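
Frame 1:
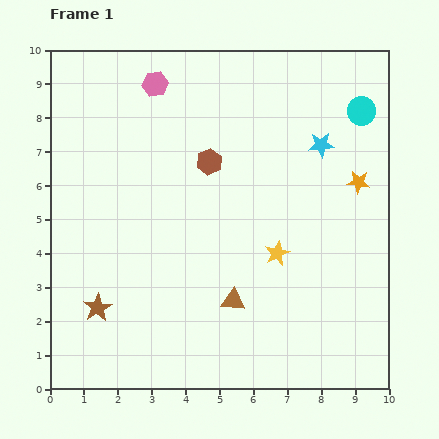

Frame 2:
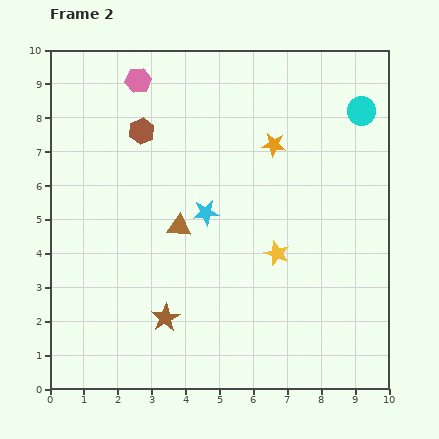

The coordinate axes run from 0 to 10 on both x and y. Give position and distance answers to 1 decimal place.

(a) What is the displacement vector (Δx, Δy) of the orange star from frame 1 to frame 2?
(-2.5, 1.1)

The orange star was at (9.1, 6.1) in frame 1 and (6.6, 7.2) in frame 2.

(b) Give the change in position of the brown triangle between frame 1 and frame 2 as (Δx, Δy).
(-1.6, 2.2)

The brown triangle was at (5.4, 2.6) in frame 1 and (3.8, 4.8) in frame 2.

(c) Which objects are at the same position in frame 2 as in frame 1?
the yellow star, the cyan circle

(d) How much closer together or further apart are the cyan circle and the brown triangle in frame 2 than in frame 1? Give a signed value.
-0.4

Distance in frame 1: 6.8. Distance in frame 2: 6.4.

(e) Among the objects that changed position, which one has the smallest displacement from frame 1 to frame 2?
the pink hexagon

(moved 0.5)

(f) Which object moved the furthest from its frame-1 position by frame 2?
the cyan star

(moved 3.9; next 2.7)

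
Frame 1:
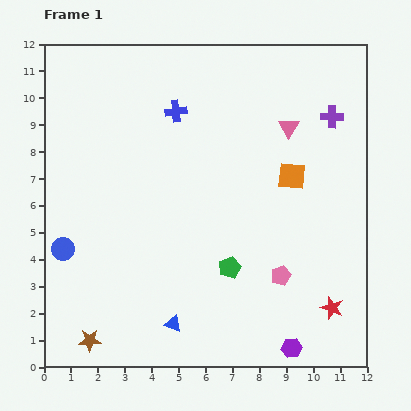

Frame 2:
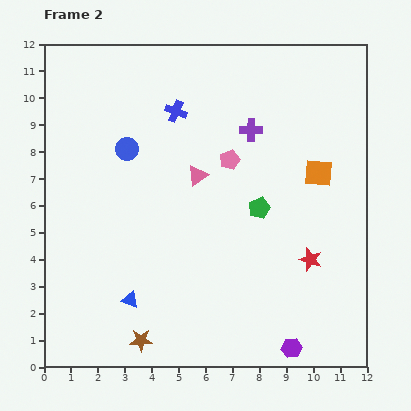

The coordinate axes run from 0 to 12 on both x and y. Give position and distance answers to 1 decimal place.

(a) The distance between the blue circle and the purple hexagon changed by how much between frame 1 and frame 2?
+0.3

Distance in frame 1: 9.3. Distance in frame 2: 9.6.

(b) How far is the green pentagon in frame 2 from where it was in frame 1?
2.5

The green pentagon moved from (6.9, 3.7) to (8.0, 5.9), a distance of √(1.1² + 2.2²) ≈ 2.5.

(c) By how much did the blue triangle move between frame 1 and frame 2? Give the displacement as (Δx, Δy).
(-1.6, 0.9)

The blue triangle was at (4.8, 1.6) in frame 1 and (3.2, 2.5) in frame 2.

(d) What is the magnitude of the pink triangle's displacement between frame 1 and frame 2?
3.8

The pink triangle moved from (9.1, 8.9) to (5.7, 7.1), a distance of √(3.4² + 1.8²) ≈ 3.8.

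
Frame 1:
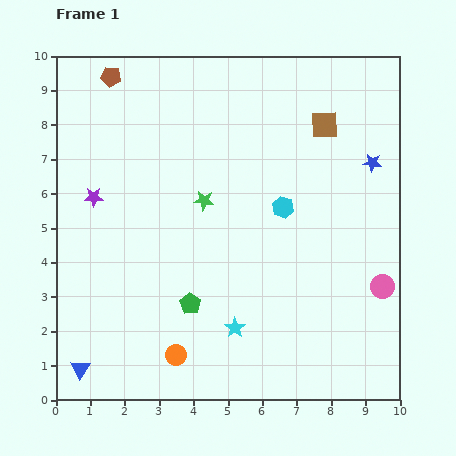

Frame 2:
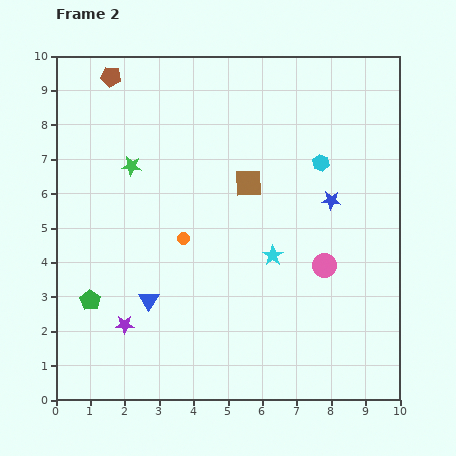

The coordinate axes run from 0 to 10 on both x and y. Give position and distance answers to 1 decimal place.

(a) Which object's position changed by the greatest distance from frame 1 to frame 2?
the purple star

(moved 3.8; next 3.4)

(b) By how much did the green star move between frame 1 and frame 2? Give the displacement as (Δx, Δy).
(-2.1, 1.0)

The green star was at (4.3, 5.8) in frame 1 and (2.2, 6.8) in frame 2.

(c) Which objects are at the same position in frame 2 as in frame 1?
the brown pentagon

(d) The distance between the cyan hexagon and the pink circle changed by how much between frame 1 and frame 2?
-0.7

Distance in frame 1: 3.7. Distance in frame 2: 3.0.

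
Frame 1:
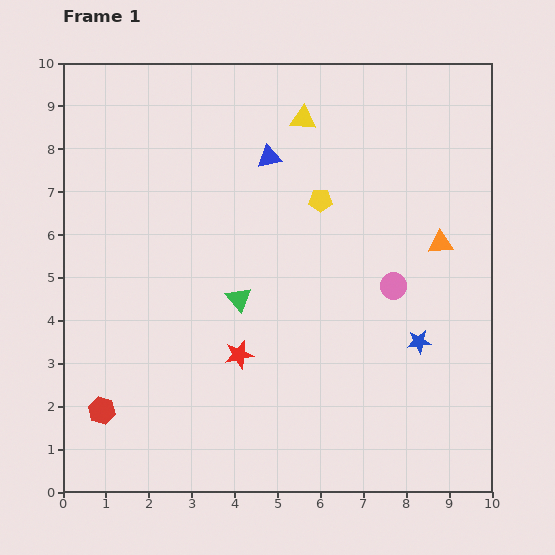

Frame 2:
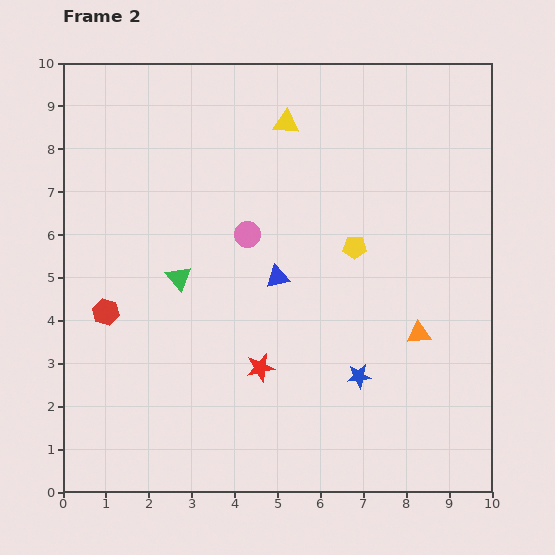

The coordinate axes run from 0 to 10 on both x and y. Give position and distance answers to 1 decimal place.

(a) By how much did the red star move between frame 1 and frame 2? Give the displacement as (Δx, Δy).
(0.5, -0.3)

The red star was at (4.1, 3.2) in frame 1 and (4.6, 2.9) in frame 2.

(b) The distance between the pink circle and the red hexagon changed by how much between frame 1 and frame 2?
-3.6

Distance in frame 1: 7.4. Distance in frame 2: 3.8.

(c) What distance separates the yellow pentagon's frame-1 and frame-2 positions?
1.4

The yellow pentagon moved from (6.0, 6.8) to (6.8, 5.7), a distance of √(0.8² + 1.1²) ≈ 1.4.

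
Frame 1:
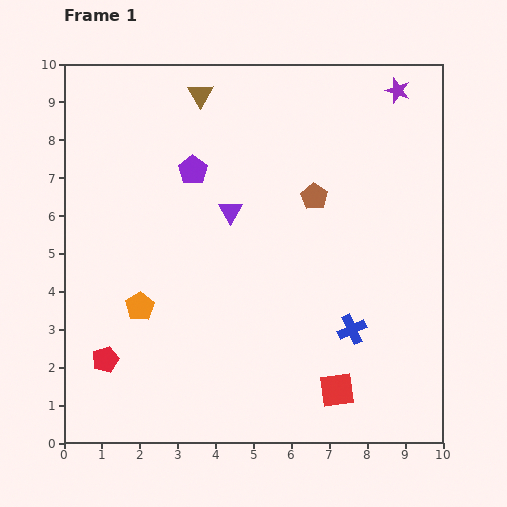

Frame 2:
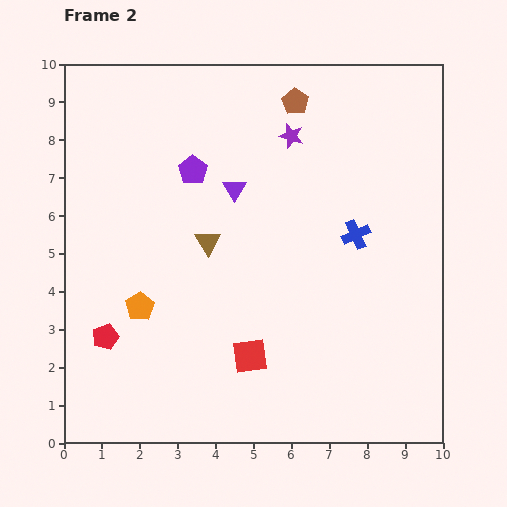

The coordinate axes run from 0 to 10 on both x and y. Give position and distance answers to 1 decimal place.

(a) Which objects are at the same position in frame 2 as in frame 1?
the orange pentagon, the purple pentagon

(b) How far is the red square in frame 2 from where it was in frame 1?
2.5

The red square moved from (7.2, 1.4) to (4.9, 2.3), a distance of √(2.3² + 0.9²) ≈ 2.5.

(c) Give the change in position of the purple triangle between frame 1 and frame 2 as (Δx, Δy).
(0.1, 0.6)

The purple triangle was at (4.4, 6.1) in frame 1 and (4.5, 6.7) in frame 2.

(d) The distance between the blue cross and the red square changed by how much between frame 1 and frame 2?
+2.7

Distance in frame 1: 1.6. Distance in frame 2: 4.3.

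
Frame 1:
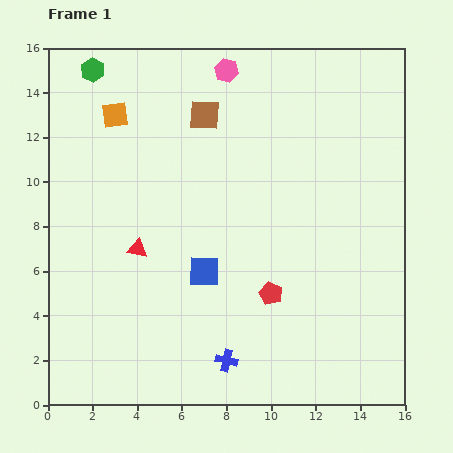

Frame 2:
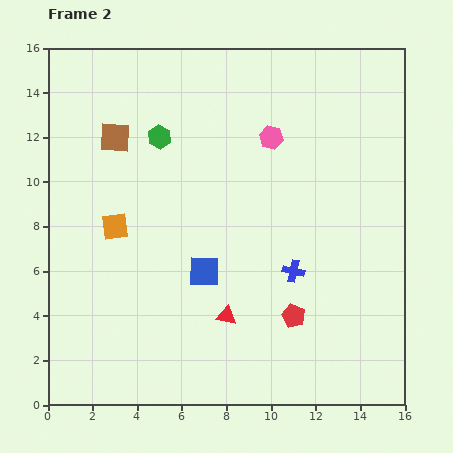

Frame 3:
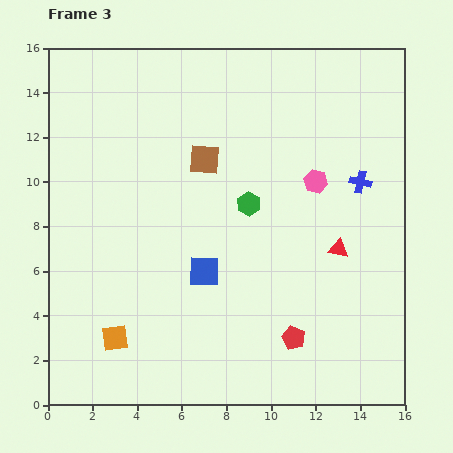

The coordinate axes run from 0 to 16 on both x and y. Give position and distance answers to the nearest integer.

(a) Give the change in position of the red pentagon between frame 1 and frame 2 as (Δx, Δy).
(1, -1)

The red pentagon was at (10, 5) in frame 1 and (11, 4) in frame 2.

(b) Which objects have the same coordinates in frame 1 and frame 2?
the blue square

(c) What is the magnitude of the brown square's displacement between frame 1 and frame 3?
2

The brown square moved from (7, 13) to (7, 11), a distance of √(0² + 2²) ≈ 2.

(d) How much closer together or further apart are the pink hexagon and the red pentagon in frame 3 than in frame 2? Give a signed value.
-1

Distance in frame 2: 8. Distance in frame 3: 7.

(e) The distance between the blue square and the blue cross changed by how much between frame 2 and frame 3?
+4

Distance in frame 2: 4. Distance in frame 3: 8.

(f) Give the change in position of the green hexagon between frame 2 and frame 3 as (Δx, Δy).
(4, -3)

The green hexagon was at (5, 12) in frame 2 and (9, 9) in frame 3.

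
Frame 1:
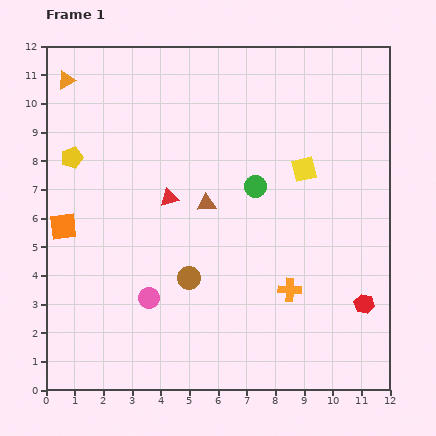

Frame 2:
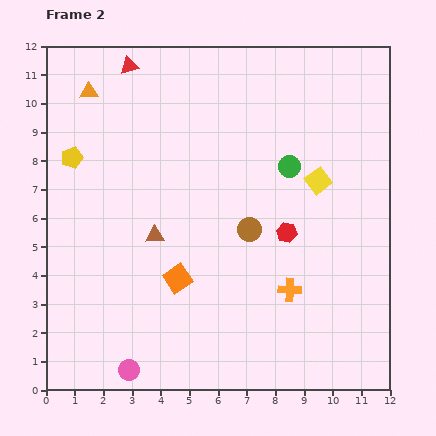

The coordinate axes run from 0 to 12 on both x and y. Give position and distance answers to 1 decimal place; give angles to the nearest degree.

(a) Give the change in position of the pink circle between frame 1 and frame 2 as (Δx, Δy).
(-0.7, -2.5)

The pink circle was at (3.6, 3.2) in frame 1 and (2.9, 0.7) in frame 2.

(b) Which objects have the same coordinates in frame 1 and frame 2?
the yellow pentagon, the orange cross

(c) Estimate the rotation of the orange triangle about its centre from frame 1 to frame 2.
26° clockwise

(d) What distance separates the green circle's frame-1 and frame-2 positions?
1.4

The green circle moved from (7.3, 7.1) to (8.5, 7.8), a distance of √(1.2² + 0.7²) ≈ 1.4.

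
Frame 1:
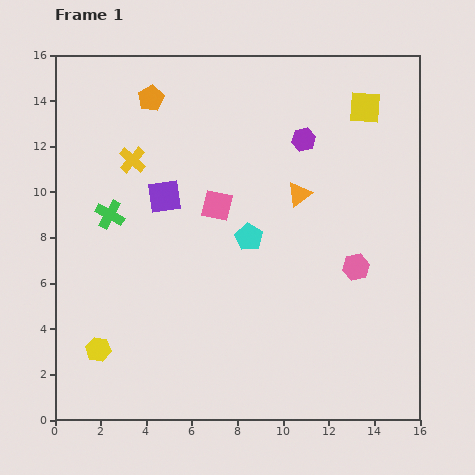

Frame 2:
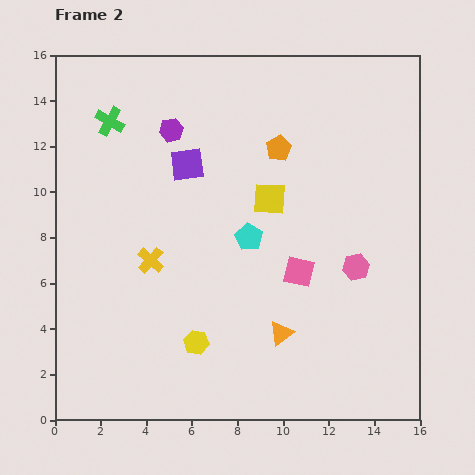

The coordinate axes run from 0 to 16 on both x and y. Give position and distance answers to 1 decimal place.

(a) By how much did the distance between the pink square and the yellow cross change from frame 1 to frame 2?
+2.3

Distance in frame 1: 4.2. Distance in frame 2: 6.5.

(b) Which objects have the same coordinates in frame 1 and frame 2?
the cyan pentagon, the pink hexagon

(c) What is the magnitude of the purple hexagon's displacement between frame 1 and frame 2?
5.8

The purple hexagon moved from (10.9, 12.3) to (5.1, 12.7), a distance of √(5.8² + 0.4²) ≈ 5.8.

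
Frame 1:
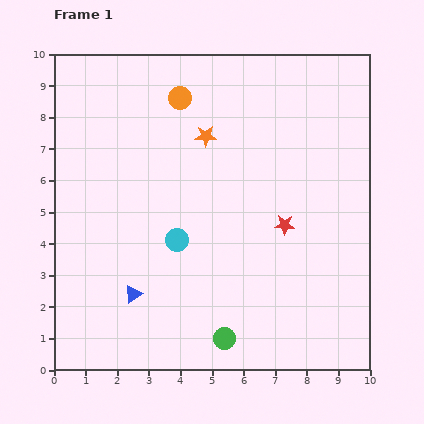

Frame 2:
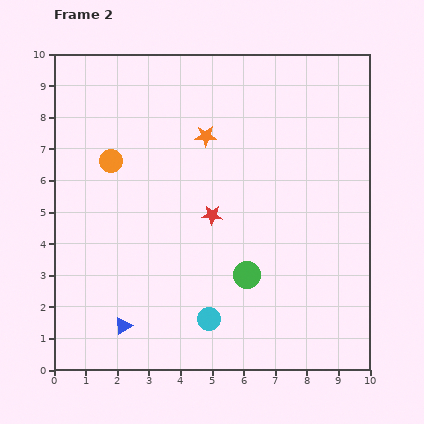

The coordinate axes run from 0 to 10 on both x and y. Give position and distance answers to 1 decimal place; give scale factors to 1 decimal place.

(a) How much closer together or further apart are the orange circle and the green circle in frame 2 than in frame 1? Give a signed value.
-2.1

Distance in frame 1: 7.7. Distance in frame 2: 5.6.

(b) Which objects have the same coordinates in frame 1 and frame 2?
the orange star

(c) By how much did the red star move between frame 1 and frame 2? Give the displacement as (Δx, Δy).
(-2.3, 0.3)

The red star was at (7.3, 4.6) in frame 1 and (5.0, 4.9) in frame 2.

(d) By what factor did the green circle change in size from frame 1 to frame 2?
1.3×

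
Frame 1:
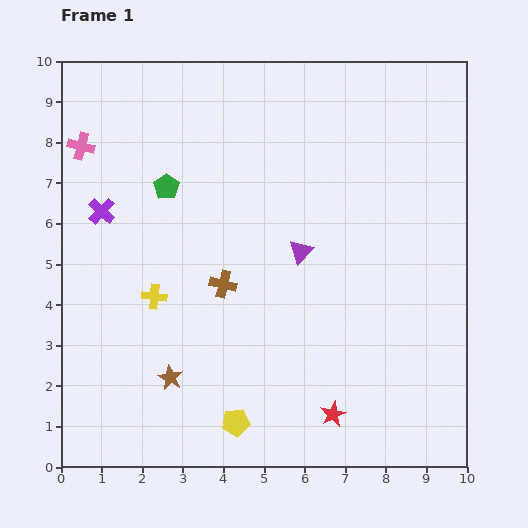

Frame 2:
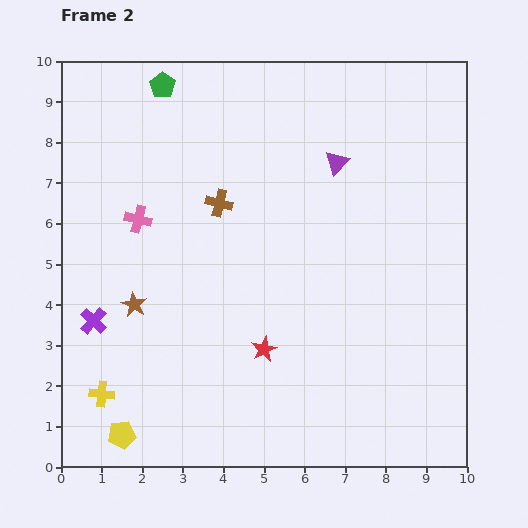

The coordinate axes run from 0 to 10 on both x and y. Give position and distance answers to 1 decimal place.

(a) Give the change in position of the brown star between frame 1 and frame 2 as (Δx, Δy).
(-0.9, 1.8)

The brown star was at (2.7, 2.2) in frame 1 and (1.8, 4.0) in frame 2.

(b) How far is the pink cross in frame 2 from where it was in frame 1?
2.3

The pink cross moved from (0.5, 7.9) to (1.9, 6.1), a distance of √(1.4² + 1.8²) ≈ 2.3.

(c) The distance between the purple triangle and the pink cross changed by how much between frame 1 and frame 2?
-0.9

Distance in frame 1: 6.0. Distance in frame 2: 5.1.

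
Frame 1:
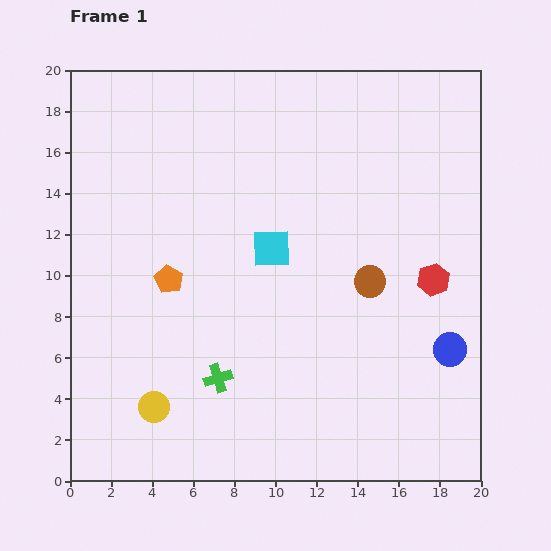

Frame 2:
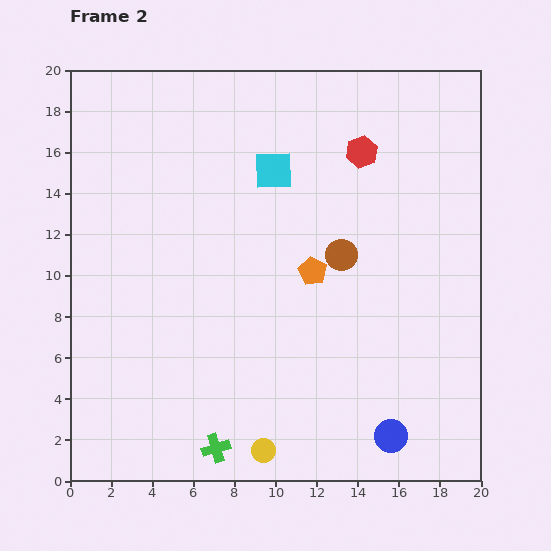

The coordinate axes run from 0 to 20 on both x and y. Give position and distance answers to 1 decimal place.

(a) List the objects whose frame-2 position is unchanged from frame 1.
none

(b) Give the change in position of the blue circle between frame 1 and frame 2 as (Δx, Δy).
(-2.9, -4.2)

The blue circle was at (18.5, 6.4) in frame 1 and (15.6, 2.2) in frame 2.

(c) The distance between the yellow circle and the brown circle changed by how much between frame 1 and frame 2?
-1.9

Distance in frame 1: 12.1. Distance in frame 2: 10.2.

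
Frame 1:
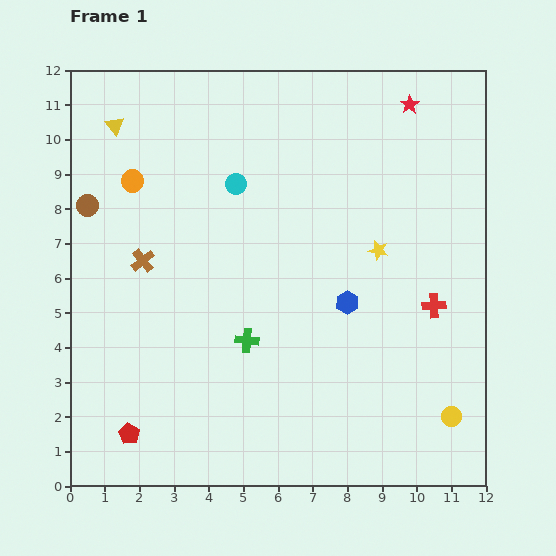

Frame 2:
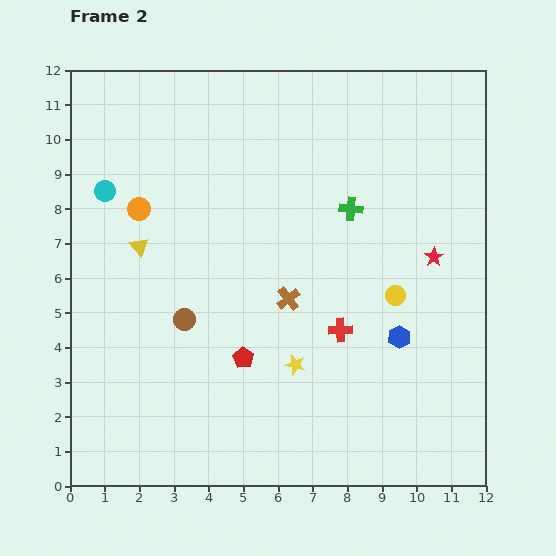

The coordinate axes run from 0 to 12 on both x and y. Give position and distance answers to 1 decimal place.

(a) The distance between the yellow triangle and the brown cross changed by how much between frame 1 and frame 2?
+0.6

Distance in frame 1: 4.0. Distance in frame 2: 4.6.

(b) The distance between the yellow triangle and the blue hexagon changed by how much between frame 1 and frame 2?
-0.5

Distance in frame 1: 8.4. Distance in frame 2: 7.9.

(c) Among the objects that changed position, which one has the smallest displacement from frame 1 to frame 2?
the orange circle

(moved 0.8)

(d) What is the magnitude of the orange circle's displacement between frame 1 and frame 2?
0.8

The orange circle moved from (1.8, 8.8) to (2.0, 8.0), a distance of √(0.2² + 0.8²) ≈ 0.8.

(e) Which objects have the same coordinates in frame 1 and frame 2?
none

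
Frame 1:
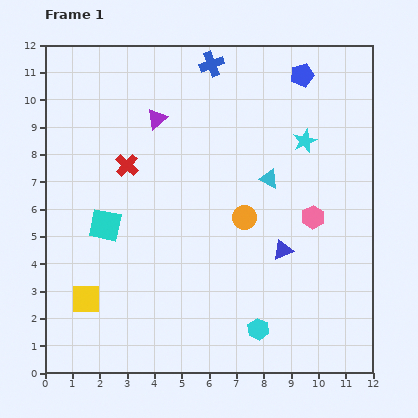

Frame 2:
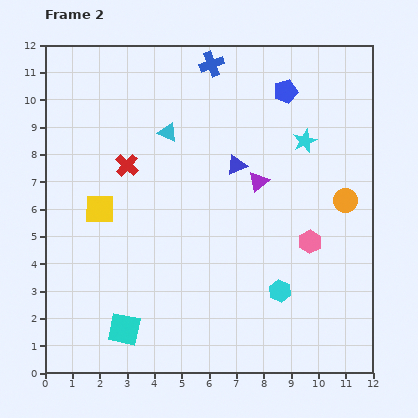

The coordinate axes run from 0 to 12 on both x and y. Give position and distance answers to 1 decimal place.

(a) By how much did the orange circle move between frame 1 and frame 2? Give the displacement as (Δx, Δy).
(3.7, 0.6)

The orange circle was at (7.3, 5.7) in frame 1 and (11.0, 6.3) in frame 2.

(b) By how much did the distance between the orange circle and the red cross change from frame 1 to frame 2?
+3.4

Distance in frame 1: 4.7. Distance in frame 2: 8.1.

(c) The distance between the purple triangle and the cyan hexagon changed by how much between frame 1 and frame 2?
-4.4

Distance in frame 1: 8.5. Distance in frame 2: 4.1.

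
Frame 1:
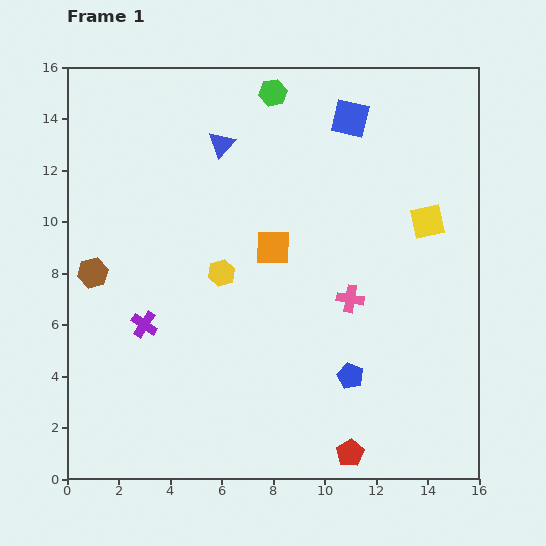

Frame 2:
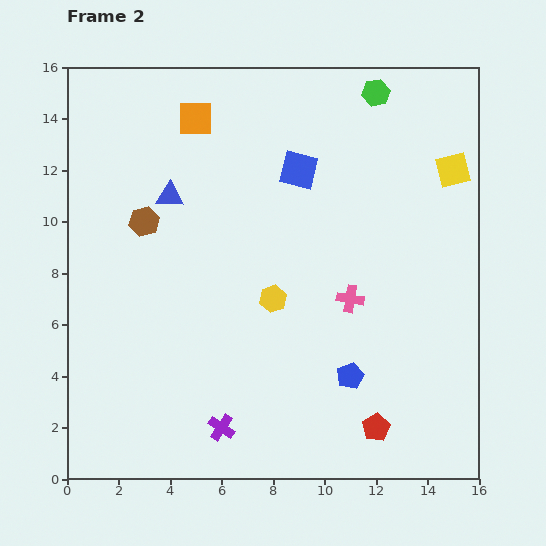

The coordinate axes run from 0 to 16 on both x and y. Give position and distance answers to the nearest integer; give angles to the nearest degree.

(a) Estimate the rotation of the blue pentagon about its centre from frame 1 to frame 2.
24° clockwise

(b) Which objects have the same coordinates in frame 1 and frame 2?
the pink cross, the blue pentagon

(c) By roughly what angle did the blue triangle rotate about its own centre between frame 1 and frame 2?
51° clockwise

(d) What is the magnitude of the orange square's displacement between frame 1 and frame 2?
6

The orange square moved from (8, 9) to (5, 14), a distance of √(3² + 5²) ≈ 6.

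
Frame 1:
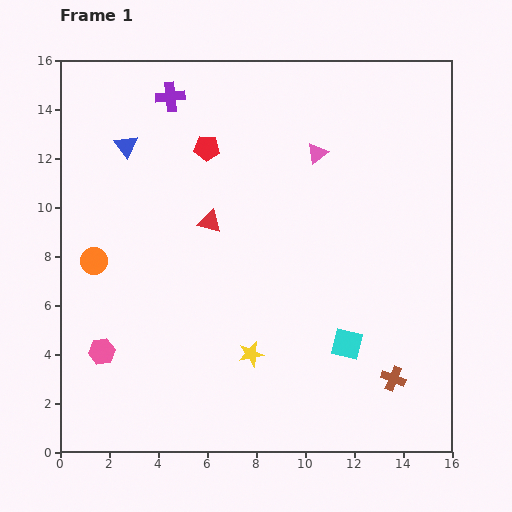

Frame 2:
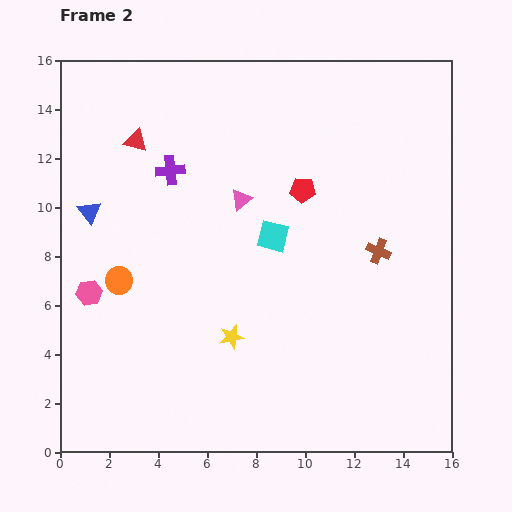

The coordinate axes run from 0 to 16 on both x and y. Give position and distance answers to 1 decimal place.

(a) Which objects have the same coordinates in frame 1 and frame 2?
none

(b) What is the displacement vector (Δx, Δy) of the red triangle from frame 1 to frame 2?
(-3.0, 3.3)

The red triangle was at (6.1, 9.4) in frame 1 and (3.1, 12.7) in frame 2.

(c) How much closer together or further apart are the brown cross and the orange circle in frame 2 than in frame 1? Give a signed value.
-2.4

Distance in frame 1: 13.1. Distance in frame 2: 10.7.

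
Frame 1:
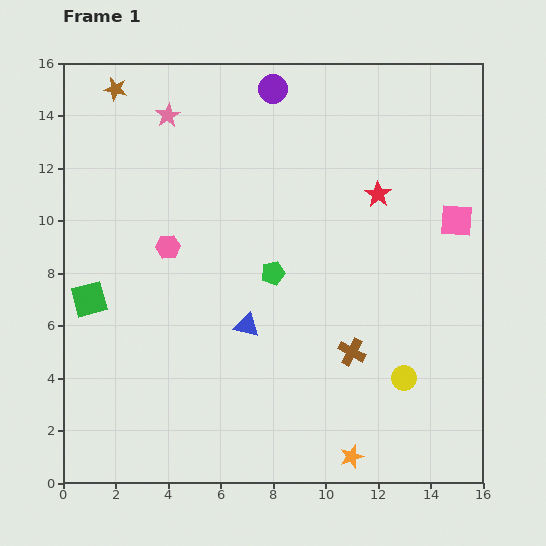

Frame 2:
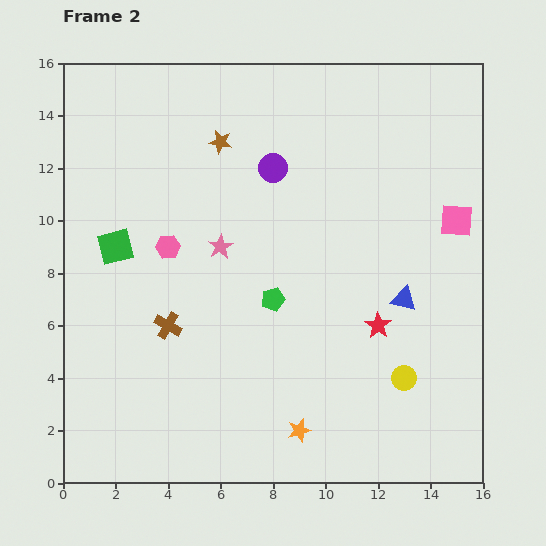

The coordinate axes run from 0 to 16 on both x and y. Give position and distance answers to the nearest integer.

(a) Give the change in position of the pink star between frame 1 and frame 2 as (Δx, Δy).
(2, -5)

The pink star was at (4, 14) in frame 1 and (6, 9) in frame 2.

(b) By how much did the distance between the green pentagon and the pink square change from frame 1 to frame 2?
+1

Distance in frame 1: 7. Distance in frame 2: 8.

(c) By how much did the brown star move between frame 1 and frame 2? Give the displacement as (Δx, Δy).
(4, -2)

The brown star was at (2, 15) in frame 1 and (6, 13) in frame 2.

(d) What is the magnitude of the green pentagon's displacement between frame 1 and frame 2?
1

The green pentagon moved from (8, 8) to (8, 7), a distance of √(0² + 1²) ≈ 1.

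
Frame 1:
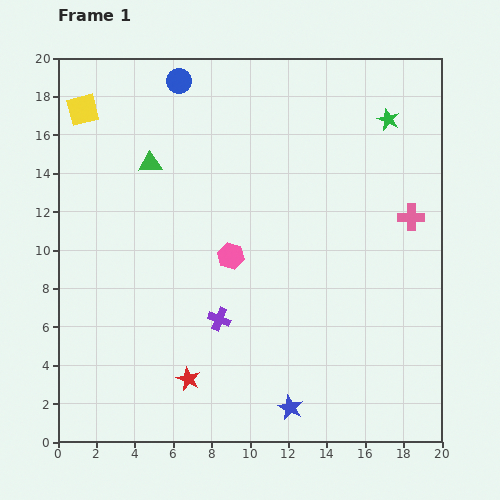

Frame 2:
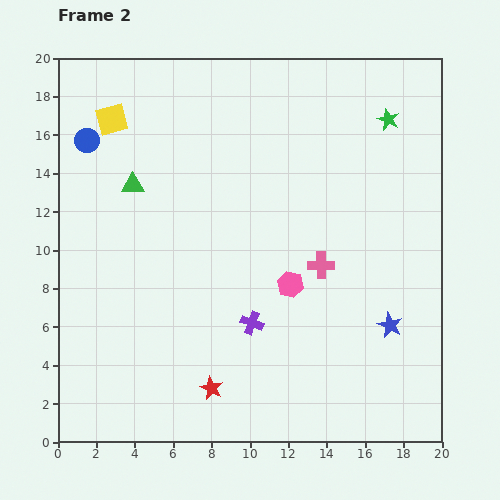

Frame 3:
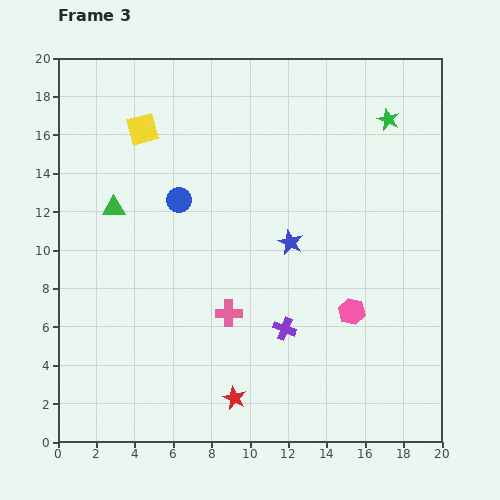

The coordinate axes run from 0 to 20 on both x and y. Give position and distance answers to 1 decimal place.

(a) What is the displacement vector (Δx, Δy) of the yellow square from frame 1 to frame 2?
(1.5, -0.5)

The yellow square was at (1.3, 17.3) in frame 1 and (2.8, 16.8) in frame 2.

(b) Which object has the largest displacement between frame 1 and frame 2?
the blue star

(moved 6.7; next 5.7)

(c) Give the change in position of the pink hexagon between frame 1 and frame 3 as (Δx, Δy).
(6.3, -2.9)

The pink hexagon was at (9.0, 9.7) in frame 1 and (15.3, 6.8) in frame 3.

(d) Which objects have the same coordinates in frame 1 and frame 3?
the green star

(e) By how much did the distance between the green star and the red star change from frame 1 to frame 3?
-0.4

Distance in frame 1: 17.0. Distance in frame 3: 16.6.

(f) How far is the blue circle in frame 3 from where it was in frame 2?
5.7

The blue circle moved from (1.5, 15.7) to (6.3, 12.6), a distance of √(4.8² + 3.1²) ≈ 5.7.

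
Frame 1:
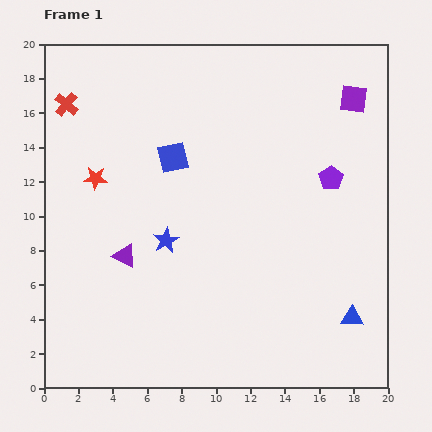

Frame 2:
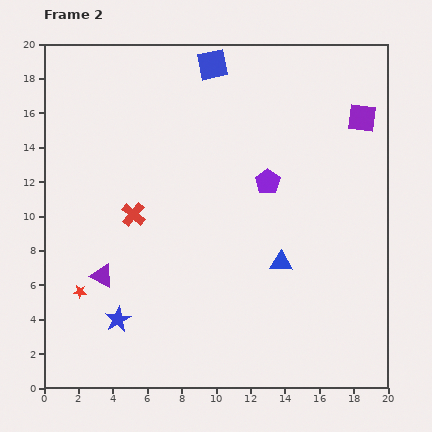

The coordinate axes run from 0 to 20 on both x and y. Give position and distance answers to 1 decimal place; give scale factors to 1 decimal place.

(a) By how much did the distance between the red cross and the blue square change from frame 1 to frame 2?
+2.9

Distance in frame 1: 6.9. Distance in frame 2: 9.8.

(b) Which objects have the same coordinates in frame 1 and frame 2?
none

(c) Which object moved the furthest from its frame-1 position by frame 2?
the red cross

(moved 7.5; next 6.7)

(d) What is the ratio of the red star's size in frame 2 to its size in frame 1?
0.6×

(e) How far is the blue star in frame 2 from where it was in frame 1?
5.4

The blue star moved from (7.1, 8.6) to (4.3, 4.0), a distance of √(2.8² + 4.6²) ≈ 5.4.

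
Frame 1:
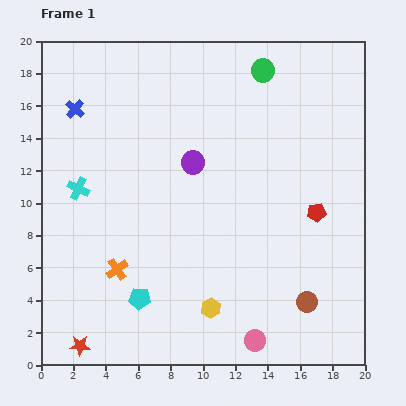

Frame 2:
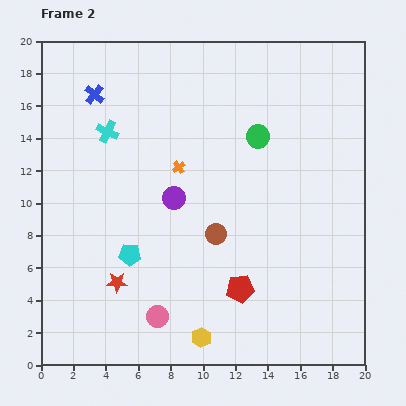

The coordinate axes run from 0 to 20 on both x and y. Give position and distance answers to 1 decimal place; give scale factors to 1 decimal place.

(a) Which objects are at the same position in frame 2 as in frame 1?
none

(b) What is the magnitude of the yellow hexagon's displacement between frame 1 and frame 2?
1.9

The yellow hexagon moved from (10.5, 3.5) to (9.9, 1.7), a distance of √(0.6² + 1.8²) ≈ 1.9.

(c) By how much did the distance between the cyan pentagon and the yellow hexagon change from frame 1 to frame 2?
+2.3

Distance in frame 1: 4.4. Distance in frame 2: 6.7.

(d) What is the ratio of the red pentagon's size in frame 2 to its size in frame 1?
1.5×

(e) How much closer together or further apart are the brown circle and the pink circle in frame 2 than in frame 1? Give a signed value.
+2.2

Distance in frame 1: 4.0. Distance in frame 2: 6.2.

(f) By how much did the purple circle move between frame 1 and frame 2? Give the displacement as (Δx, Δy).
(-1.2, -2.2)

The purple circle was at (9.4, 12.5) in frame 1 and (8.2, 10.3) in frame 2.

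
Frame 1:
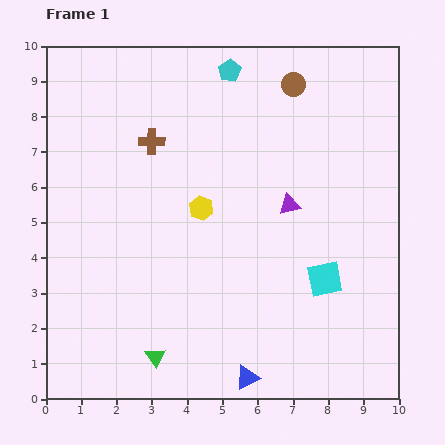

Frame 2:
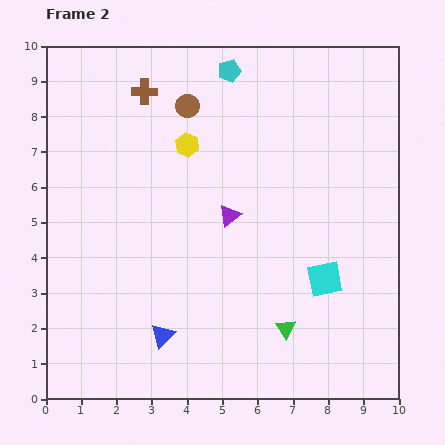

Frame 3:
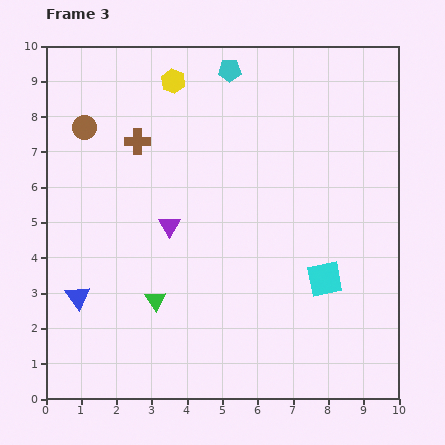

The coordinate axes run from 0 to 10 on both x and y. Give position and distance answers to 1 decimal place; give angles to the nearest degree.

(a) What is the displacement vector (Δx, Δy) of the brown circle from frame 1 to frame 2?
(-3.0, -0.6)

The brown circle was at (7.0, 8.9) in frame 1 and (4.0, 8.3) in frame 2.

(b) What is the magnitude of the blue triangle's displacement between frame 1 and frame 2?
2.7

The blue triangle moved from (5.7, 0.6) to (3.3, 1.8), a distance of √(2.4² + 1.2²) ≈ 2.7.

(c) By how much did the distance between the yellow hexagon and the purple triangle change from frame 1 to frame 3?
+1.6

Distance in frame 1: 2.5. Distance in frame 3: 4.1.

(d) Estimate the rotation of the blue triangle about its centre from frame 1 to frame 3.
40° counter-clockwise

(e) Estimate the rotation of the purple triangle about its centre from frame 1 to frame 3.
48° counter-clockwise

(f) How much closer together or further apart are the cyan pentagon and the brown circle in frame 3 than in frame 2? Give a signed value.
+2.8

Distance in frame 2: 1.6. Distance in frame 3: 4.4.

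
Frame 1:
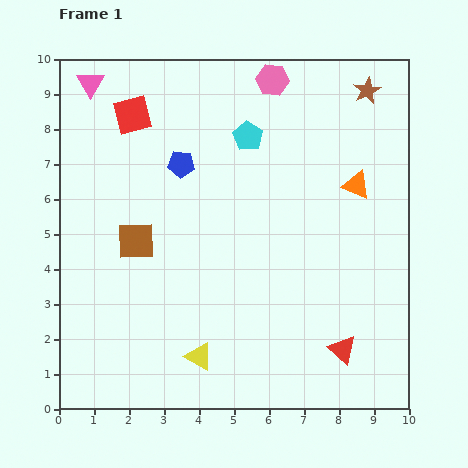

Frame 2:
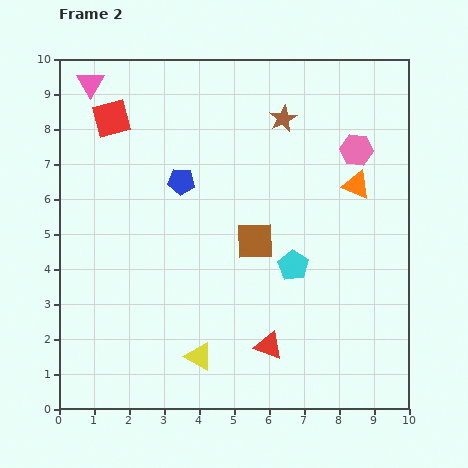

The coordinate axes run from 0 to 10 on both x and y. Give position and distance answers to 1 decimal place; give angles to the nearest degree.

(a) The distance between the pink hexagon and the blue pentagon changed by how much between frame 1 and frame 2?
+1.6

Distance in frame 1: 3.5. Distance in frame 2: 5.1.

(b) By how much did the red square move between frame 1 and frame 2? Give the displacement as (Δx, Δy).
(-0.6, -0.1)

The red square was at (2.1, 8.4) in frame 1 and (1.5, 8.3) in frame 2.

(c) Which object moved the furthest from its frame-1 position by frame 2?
the cyan pentagon

(moved 3.9; next 3.4)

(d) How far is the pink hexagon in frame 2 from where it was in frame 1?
3.1

The pink hexagon moved from (6.1, 9.4) to (8.5, 7.4), a distance of √(2.4² + 2.0²) ≈ 3.1.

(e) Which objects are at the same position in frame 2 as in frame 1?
the pink triangle, the yellow triangle, the orange triangle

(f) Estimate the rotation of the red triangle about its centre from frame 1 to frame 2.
21° counter-clockwise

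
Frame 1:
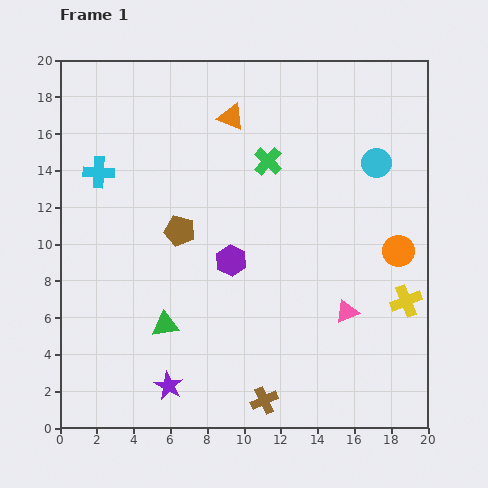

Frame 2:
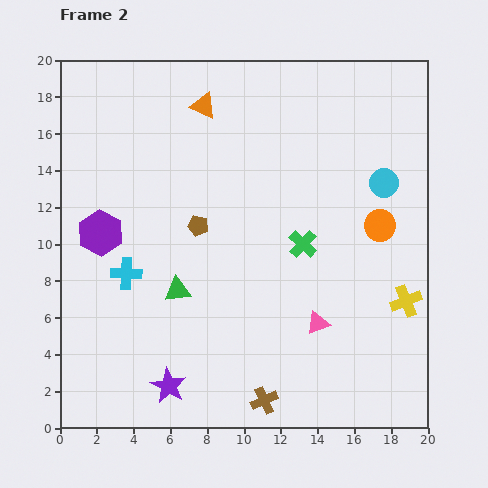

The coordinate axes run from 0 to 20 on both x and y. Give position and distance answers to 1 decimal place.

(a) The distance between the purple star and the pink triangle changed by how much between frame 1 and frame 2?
-1.7

Distance in frame 1: 10.5. Distance in frame 2: 8.8.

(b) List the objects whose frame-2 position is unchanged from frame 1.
the purple star, the yellow cross, the brown cross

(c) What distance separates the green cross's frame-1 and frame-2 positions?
4.9

The green cross moved from (11.3, 14.5) to (13.2, 10.0), a distance of √(1.9² + 4.5²) ≈ 4.9.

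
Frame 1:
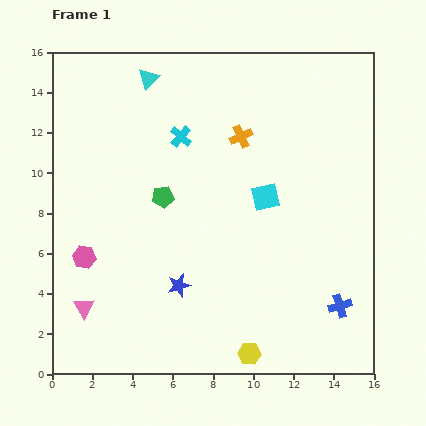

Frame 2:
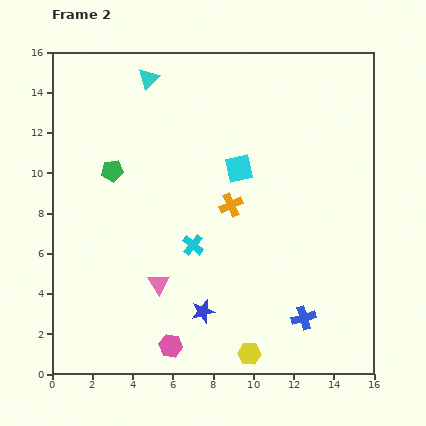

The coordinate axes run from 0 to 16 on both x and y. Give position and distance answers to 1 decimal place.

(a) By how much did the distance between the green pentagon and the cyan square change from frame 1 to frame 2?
+1.2

Distance in frame 1: 5.1. Distance in frame 2: 6.3.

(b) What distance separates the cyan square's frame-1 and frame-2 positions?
1.9

The cyan square moved from (10.6, 8.8) to (9.3, 10.2), a distance of √(1.3² + 1.4²) ≈ 1.9.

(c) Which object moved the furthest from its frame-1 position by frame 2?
the pink hexagon

(moved 6.2; next 5.4)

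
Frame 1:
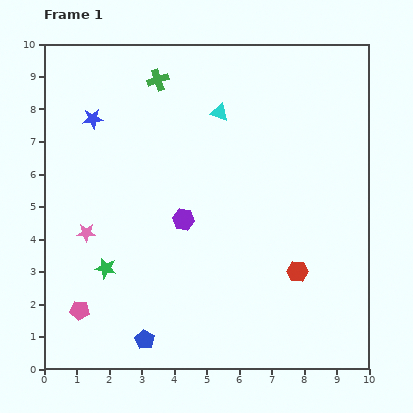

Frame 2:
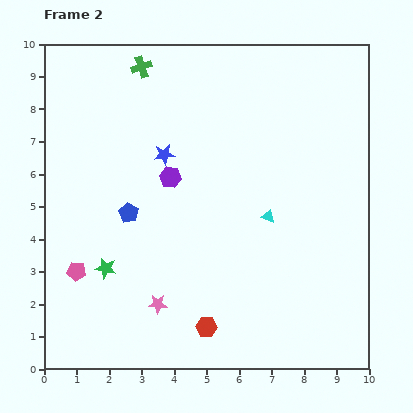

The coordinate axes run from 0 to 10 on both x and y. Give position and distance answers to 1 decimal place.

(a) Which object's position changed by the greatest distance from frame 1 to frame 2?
the blue pentagon

(moved 3.9; next 3.5)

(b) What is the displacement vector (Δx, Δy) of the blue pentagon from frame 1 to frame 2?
(-0.5, 3.9)

The blue pentagon was at (3.1, 0.9) in frame 1 and (2.6, 4.8) in frame 2.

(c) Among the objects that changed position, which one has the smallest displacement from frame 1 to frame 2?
the green cross

(moved 0.6)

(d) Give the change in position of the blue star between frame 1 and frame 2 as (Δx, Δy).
(2.2, -1.1)

The blue star was at (1.5, 7.7) in frame 1 and (3.7, 6.6) in frame 2.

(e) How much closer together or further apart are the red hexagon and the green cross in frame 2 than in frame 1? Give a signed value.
+0.9

Distance in frame 1: 7.3. Distance in frame 2: 8.2.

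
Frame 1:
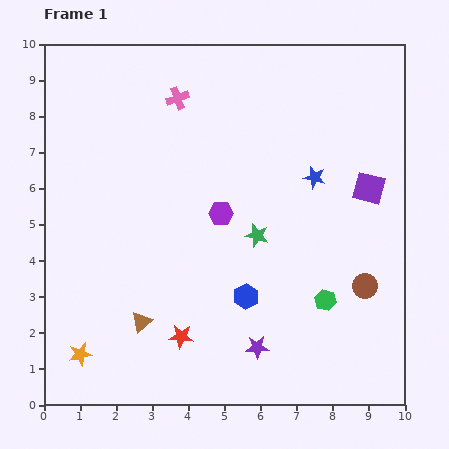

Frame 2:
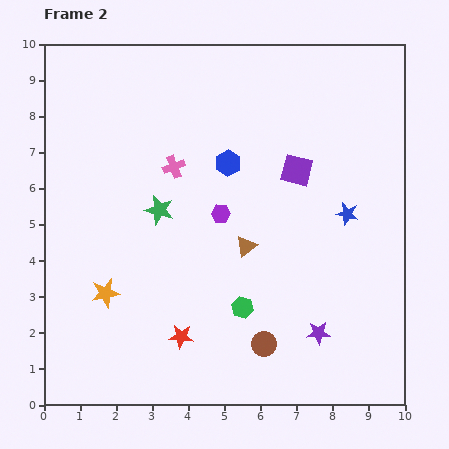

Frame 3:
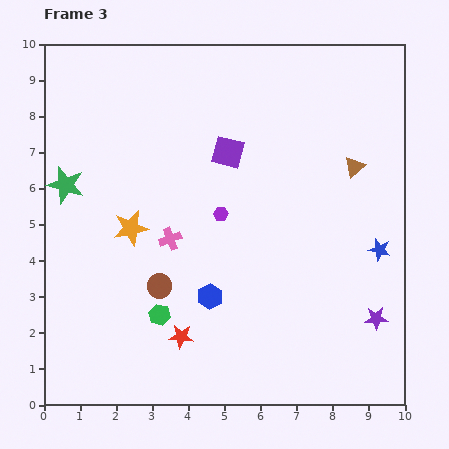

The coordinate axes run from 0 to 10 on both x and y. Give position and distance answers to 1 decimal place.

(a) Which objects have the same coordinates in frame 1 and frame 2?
the purple hexagon, the red star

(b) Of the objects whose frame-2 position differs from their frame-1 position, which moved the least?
the blue star

(moved 1.3)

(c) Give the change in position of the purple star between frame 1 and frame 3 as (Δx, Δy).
(3.3, 0.8)

The purple star was at (5.9, 1.6) in frame 1 and (9.2, 2.4) in frame 3.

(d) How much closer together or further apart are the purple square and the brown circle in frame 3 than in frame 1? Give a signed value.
+1.5

Distance in frame 1: 2.7. Distance in frame 3: 4.2.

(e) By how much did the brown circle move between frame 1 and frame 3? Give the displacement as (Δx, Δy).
(-5.7, 0.0)

The brown circle was at (8.9, 3.3) in frame 1 and (3.2, 3.3) in frame 3.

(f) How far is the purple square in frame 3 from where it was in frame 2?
2.0

The purple square moved from (7.0, 6.5) to (5.1, 7.0), a distance of √(1.9² + 0.5²) ≈ 2.0.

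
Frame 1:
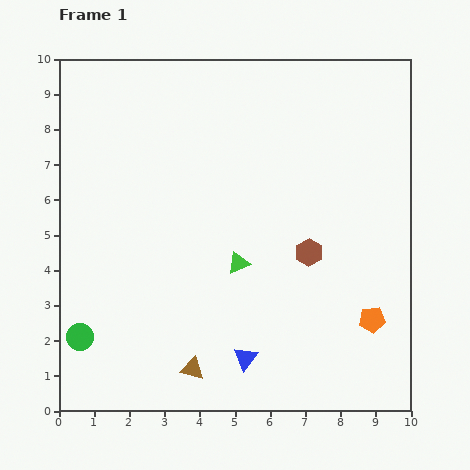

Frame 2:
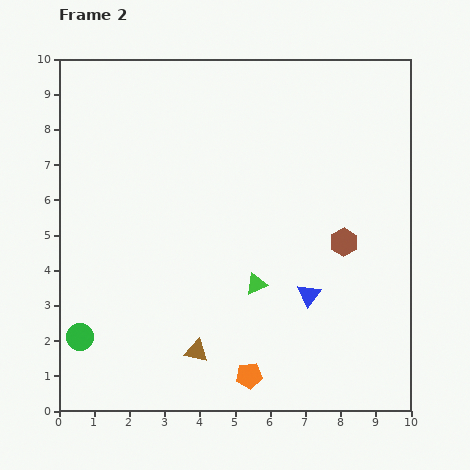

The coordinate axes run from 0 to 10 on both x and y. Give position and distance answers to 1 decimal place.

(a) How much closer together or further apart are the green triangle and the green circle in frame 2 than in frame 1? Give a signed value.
+0.2

Distance in frame 1: 5.0. Distance in frame 2: 5.2.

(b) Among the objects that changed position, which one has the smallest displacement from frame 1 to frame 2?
the brown triangle

(moved 0.5)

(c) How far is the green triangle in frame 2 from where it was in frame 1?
0.8

The green triangle moved from (5.1, 4.2) to (5.6, 3.6), a distance of √(0.5² + 0.6²) ≈ 0.8.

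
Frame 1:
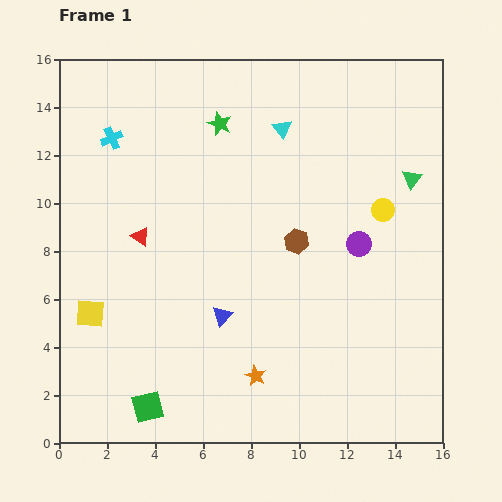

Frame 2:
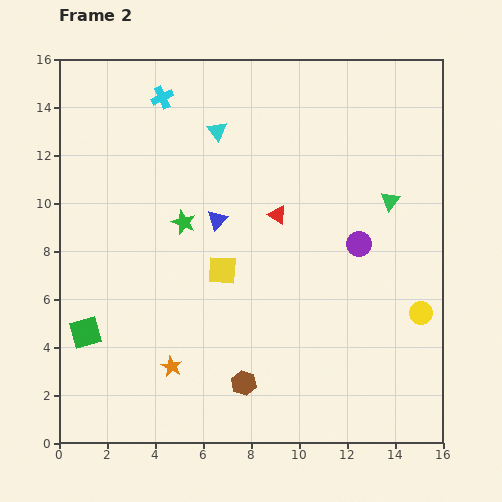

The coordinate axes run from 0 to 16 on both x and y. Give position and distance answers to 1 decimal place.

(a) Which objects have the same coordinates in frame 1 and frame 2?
the purple circle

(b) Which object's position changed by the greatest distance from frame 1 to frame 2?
the brown hexagon

(moved 6.3; next 5.8)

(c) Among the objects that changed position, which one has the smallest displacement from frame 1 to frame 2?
the green triangle

(moved 1.3)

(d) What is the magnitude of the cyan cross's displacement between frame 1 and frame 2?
2.7

The cyan cross moved from (2.2, 12.7) to (4.3, 14.4), a distance of √(2.1² + 1.7²) ≈ 2.7.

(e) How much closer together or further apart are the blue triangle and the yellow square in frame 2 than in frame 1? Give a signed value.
-3.4

Distance in frame 1: 5.5. Distance in frame 2: 2.1.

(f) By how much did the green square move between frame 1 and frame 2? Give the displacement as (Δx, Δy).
(-2.6, 3.1)

The green square was at (3.7, 1.5) in frame 1 and (1.1, 4.6) in frame 2.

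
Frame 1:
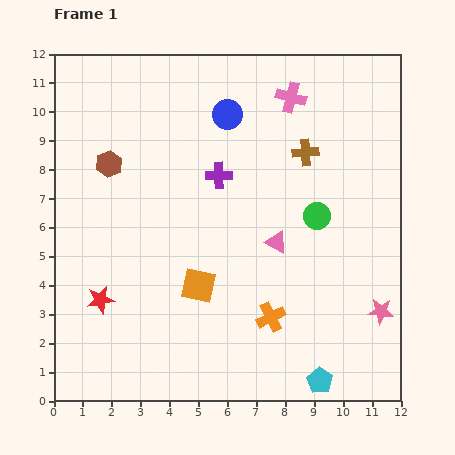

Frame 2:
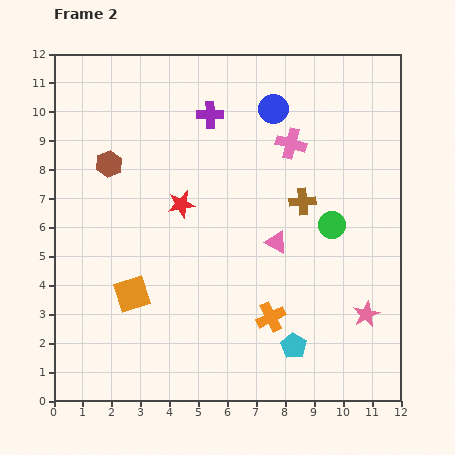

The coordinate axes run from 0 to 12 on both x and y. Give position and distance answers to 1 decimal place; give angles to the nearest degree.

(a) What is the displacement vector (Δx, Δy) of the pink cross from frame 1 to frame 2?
(0.0, -1.6)

The pink cross was at (8.2, 10.5) in frame 1 and (8.2, 8.9) in frame 2.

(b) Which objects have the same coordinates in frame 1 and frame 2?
the brown hexagon, the orange cross, the pink triangle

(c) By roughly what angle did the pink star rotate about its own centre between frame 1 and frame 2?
30° counter-clockwise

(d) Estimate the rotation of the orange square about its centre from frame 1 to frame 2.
29° counter-clockwise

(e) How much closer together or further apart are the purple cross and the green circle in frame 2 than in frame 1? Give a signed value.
+2.0

Distance in frame 1: 3.7. Distance in frame 2: 5.7.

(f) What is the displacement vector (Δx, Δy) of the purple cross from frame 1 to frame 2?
(-0.3, 2.1)

The purple cross was at (5.7, 7.8) in frame 1 and (5.4, 9.9) in frame 2.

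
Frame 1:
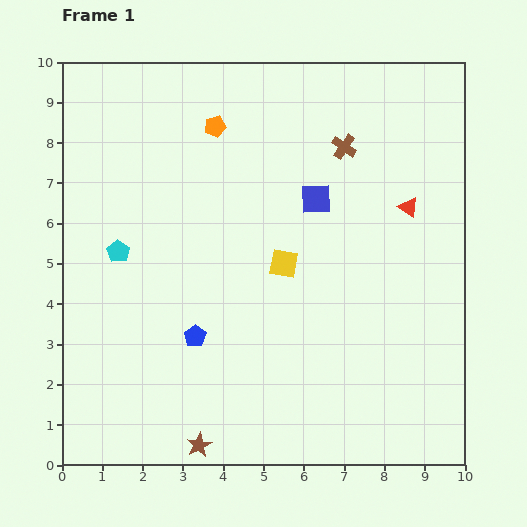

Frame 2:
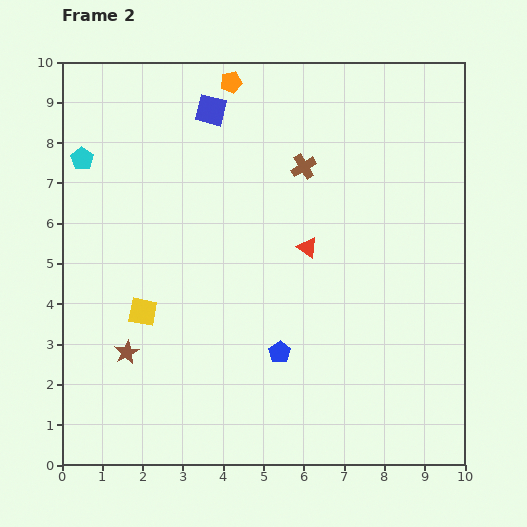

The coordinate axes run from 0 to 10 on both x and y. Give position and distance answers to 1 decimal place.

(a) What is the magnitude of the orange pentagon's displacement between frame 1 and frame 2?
1.2

The orange pentagon moved from (3.8, 8.4) to (4.2, 9.5), a distance of √(0.4² + 1.1²) ≈ 1.2.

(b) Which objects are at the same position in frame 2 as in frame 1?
none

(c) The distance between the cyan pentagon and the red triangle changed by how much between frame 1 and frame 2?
-1.3

Distance in frame 1: 7.3. Distance in frame 2: 6.0.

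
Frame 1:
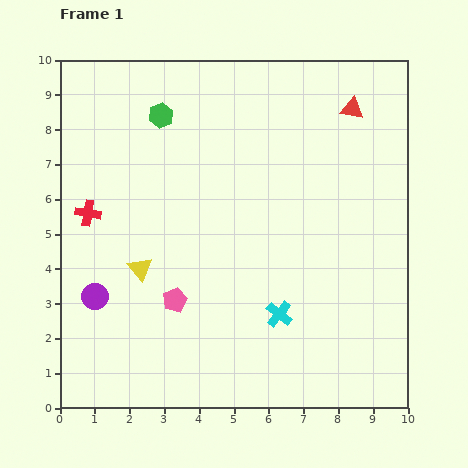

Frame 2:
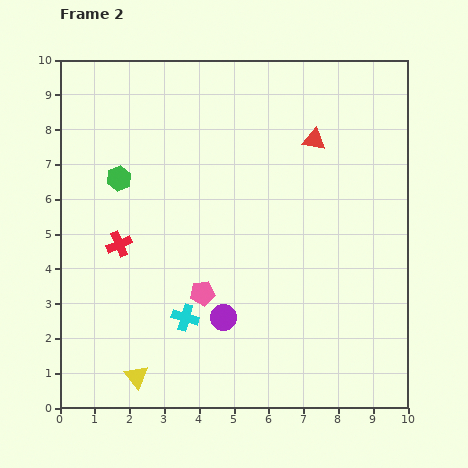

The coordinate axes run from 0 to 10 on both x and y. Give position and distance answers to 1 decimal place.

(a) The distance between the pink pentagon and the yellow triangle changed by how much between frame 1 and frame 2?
+1.8

Distance in frame 1: 1.3. Distance in frame 2: 3.1.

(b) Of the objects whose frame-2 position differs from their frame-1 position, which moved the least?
the pink pentagon

(moved 0.8)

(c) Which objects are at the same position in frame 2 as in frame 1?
none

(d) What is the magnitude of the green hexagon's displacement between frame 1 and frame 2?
2.2

The green hexagon moved from (2.9, 8.4) to (1.7, 6.6), a distance of √(1.2² + 1.8²) ≈ 2.2.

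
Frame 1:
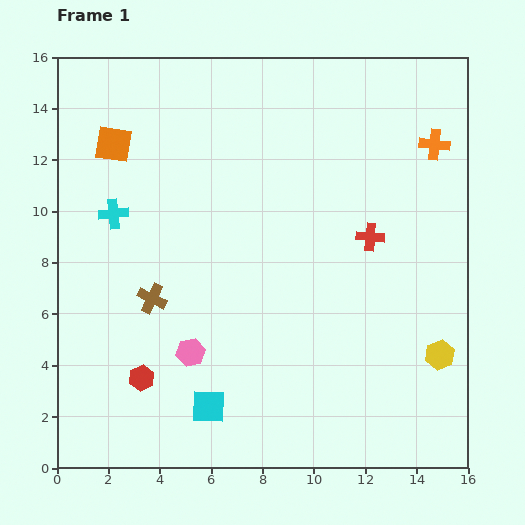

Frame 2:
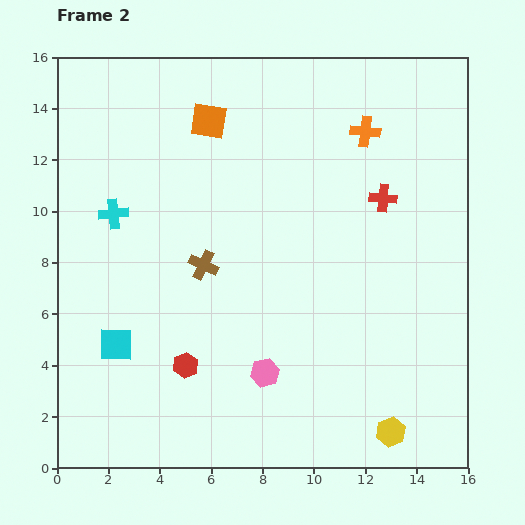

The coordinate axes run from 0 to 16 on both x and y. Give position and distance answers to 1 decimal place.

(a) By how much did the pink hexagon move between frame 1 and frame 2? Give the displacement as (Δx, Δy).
(2.9, -0.8)

The pink hexagon was at (5.2, 4.5) in frame 1 and (8.1, 3.7) in frame 2.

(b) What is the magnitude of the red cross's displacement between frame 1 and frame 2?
1.6

The red cross moved from (12.2, 9.0) to (12.7, 10.5), a distance of √(0.5² + 1.5²) ≈ 1.6.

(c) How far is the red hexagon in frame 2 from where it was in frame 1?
1.8

The red hexagon moved from (3.3, 3.5) to (5.0, 4.0), a distance of √(1.7² + 0.5²) ≈ 1.8.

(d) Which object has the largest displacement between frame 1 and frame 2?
the cyan square

(moved 4.3; next 3.8)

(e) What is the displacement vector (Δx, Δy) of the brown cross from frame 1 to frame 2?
(2.0, 1.3)

The brown cross was at (3.7, 6.6) in frame 1 and (5.7, 7.9) in frame 2.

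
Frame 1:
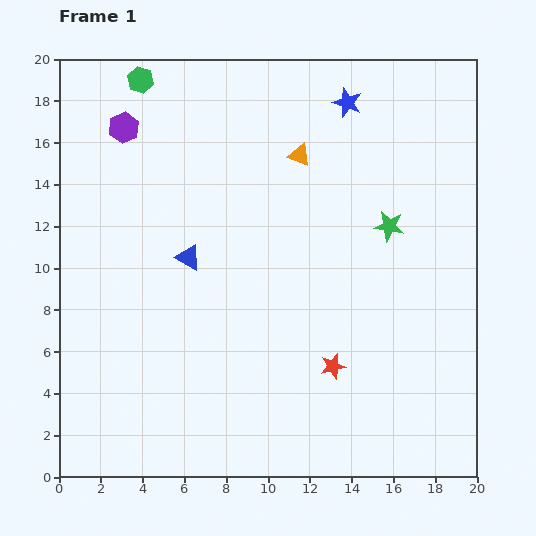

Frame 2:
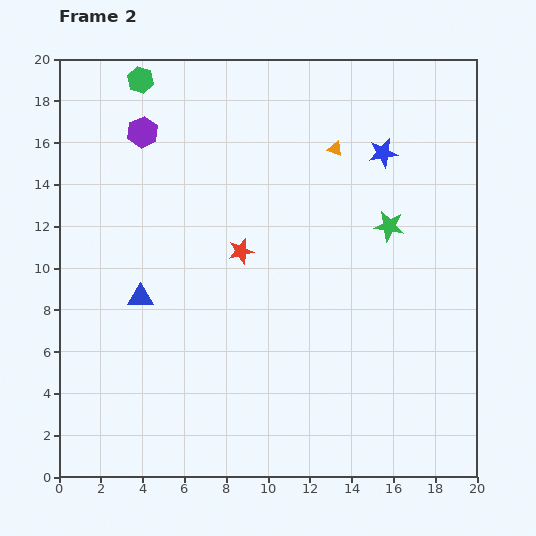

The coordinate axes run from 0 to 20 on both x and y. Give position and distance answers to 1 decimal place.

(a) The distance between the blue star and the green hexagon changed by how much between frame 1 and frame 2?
+2.1

Distance in frame 1: 10.0. Distance in frame 2: 12.1.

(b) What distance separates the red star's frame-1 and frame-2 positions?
7.0

The red star moved from (13.1, 5.3) to (8.7, 10.8), a distance of √(4.4² + 5.5²) ≈ 7.0.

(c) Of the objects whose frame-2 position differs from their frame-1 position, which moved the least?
the purple hexagon

(moved 0.9)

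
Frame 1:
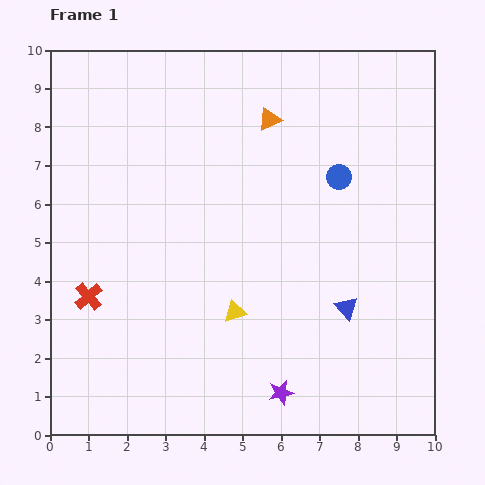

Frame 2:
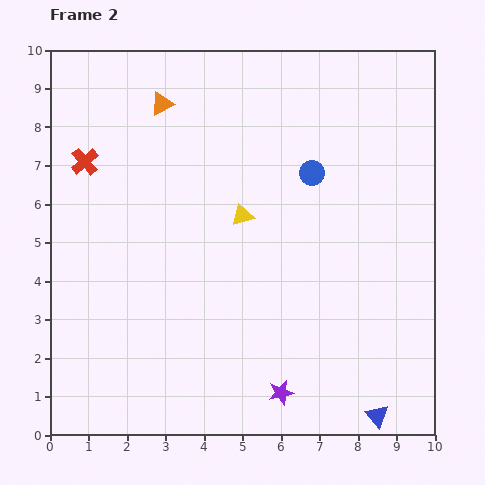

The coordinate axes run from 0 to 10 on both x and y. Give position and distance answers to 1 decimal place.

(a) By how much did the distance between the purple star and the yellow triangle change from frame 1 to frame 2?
+2.3

Distance in frame 1: 2.4. Distance in frame 2: 4.7.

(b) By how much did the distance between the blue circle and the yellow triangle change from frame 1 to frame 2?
-2.3

Distance in frame 1: 4.4. Distance in frame 2: 2.1.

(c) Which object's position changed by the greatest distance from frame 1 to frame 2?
the red cross

(moved 3.5; next 2.9)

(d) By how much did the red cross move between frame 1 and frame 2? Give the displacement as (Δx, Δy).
(-0.1, 3.5)

The red cross was at (1.0, 3.6) in frame 1 and (0.9, 7.1) in frame 2.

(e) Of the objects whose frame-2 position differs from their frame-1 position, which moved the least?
the blue circle

(moved 0.7)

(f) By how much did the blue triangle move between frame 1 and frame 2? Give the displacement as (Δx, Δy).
(0.8, -2.8)

The blue triangle was at (7.7, 3.3) in frame 1 and (8.5, 0.5) in frame 2.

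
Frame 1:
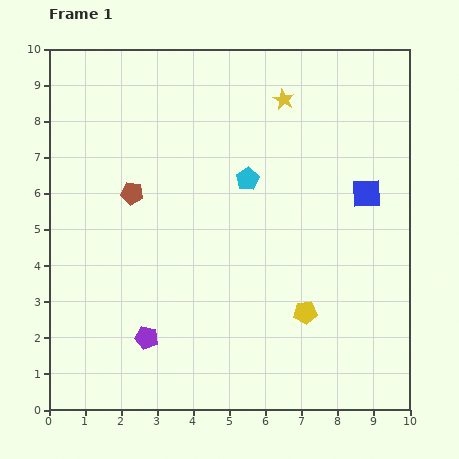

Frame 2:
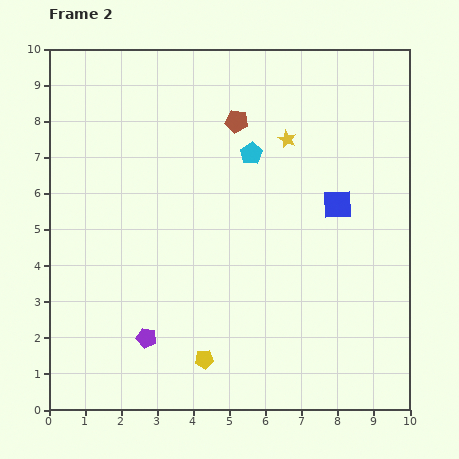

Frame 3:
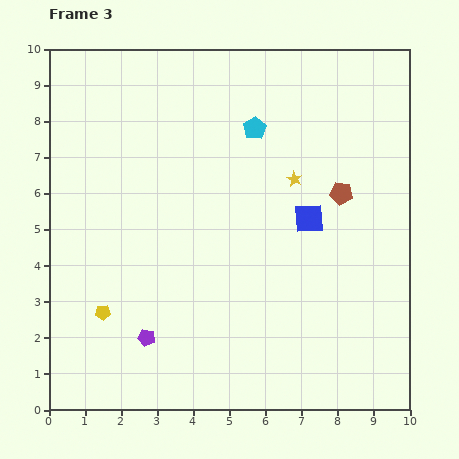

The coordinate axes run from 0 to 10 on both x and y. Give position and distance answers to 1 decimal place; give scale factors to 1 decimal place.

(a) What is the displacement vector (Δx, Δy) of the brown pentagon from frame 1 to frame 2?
(2.9, 2.0)

The brown pentagon was at (2.3, 6.0) in frame 1 and (5.2, 8.0) in frame 2.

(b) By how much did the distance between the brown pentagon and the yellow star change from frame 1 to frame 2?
-3.4

Distance in frame 1: 4.9. Distance in frame 2: 1.5.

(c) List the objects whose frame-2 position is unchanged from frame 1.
the purple pentagon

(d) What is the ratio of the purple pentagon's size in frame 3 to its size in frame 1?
0.7×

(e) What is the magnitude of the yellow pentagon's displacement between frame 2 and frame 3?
3.1

The yellow pentagon moved from (4.3, 1.4) to (1.5, 2.7), a distance of √(2.8² + 1.3²) ≈ 3.1.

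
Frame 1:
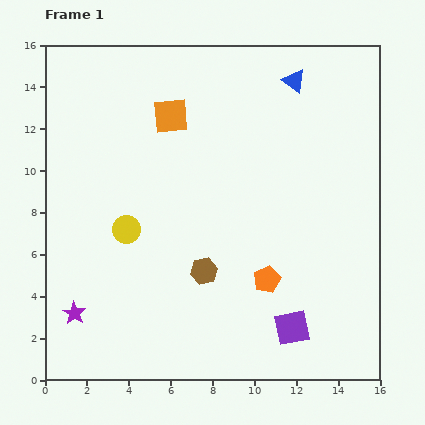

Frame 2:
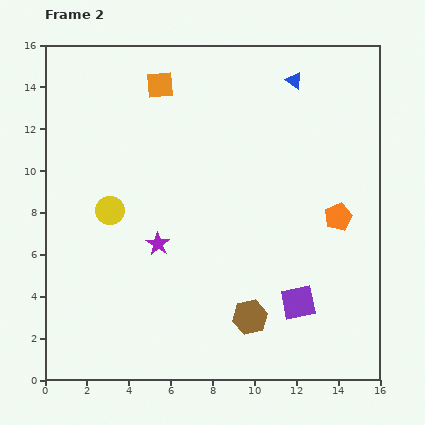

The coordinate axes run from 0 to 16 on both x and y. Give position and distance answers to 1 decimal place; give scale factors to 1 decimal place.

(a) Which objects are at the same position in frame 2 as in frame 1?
the blue triangle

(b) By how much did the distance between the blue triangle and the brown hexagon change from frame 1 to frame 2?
+1.4

Distance in frame 1: 10.1. Distance in frame 2: 11.5.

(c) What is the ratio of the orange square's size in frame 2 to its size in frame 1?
0.8×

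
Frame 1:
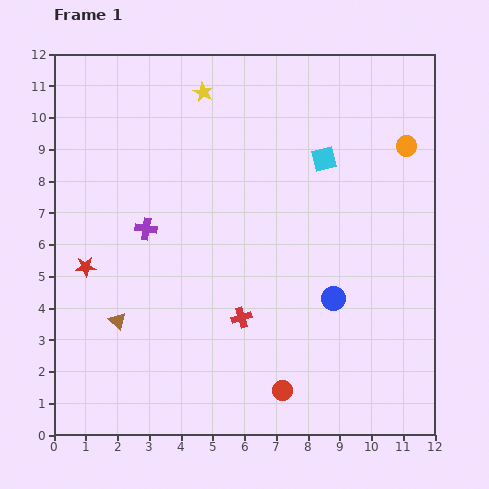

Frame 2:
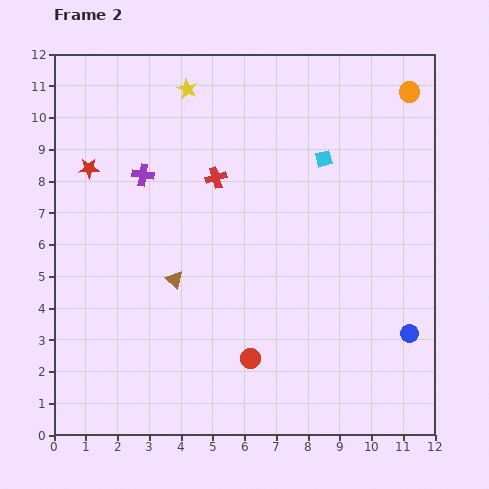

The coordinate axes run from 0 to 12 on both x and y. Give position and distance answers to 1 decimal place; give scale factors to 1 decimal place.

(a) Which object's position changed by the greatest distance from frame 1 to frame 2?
the red cross

(moved 4.5; next 3.1)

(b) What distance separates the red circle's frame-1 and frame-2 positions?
1.4

The red circle moved from (7.2, 1.4) to (6.2, 2.4), a distance of √(1.0² + 1.0²) ≈ 1.4.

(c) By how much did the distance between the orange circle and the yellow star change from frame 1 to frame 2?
+0.4

Distance in frame 1: 6.6. Distance in frame 2: 7.0.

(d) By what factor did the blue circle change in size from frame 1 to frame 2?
0.7×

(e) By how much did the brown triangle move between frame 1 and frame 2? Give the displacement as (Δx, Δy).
(1.8, 1.3)

The brown triangle was at (2.0, 3.6) in frame 1 and (3.8, 4.9) in frame 2.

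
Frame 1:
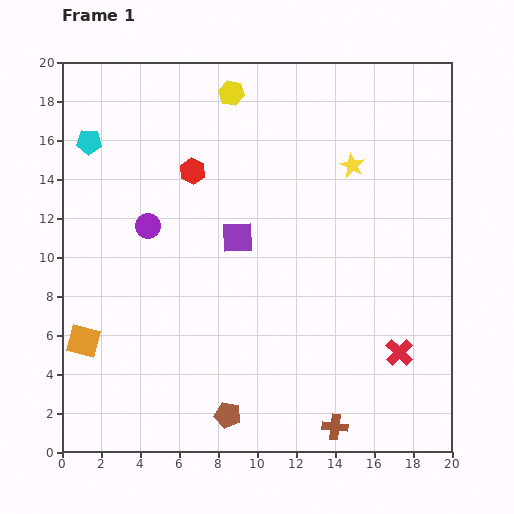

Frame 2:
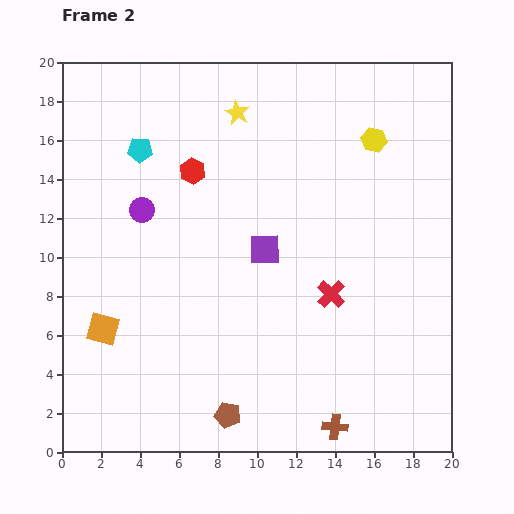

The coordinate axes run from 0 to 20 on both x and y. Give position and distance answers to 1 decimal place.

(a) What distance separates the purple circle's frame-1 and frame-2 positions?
0.9

The purple circle moved from (4.4, 11.6) to (4.1, 12.4), a distance of √(0.3² + 0.8²) ≈ 0.9.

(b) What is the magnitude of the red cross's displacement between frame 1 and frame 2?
4.6

The red cross moved from (17.3, 5.1) to (13.8, 8.1), a distance of √(3.5² + 3.0²) ≈ 4.6.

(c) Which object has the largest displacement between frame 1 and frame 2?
the yellow hexagon

(moved 7.7; next 6.5)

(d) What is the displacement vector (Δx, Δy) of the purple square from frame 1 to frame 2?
(1.4, -0.6)

The purple square was at (9.0, 11.0) in frame 1 and (10.4, 10.4) in frame 2.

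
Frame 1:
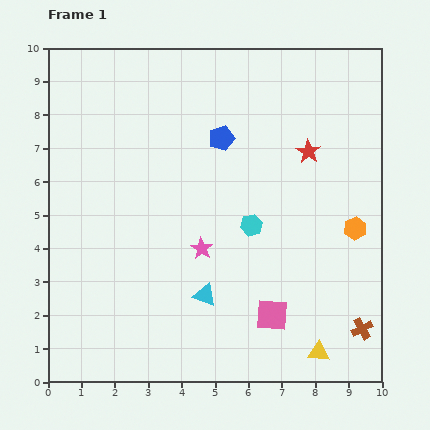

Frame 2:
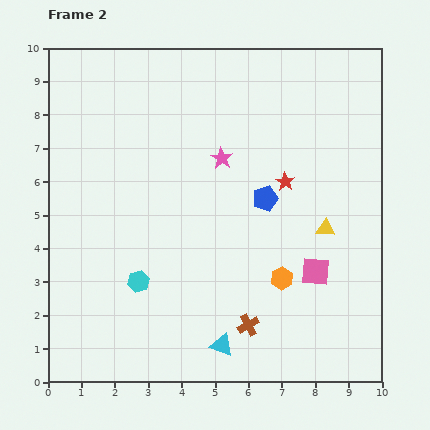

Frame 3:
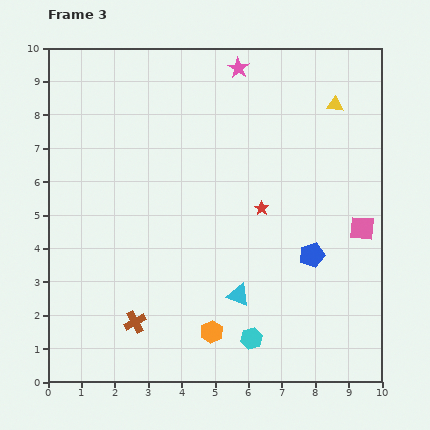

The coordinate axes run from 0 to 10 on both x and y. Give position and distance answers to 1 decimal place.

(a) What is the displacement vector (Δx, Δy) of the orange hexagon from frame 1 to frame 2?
(-2.2, -1.5)

The orange hexagon was at (9.2, 4.6) in frame 1 and (7.0, 3.1) in frame 2.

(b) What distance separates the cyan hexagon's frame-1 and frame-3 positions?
3.4

The cyan hexagon moved from (6.1, 4.7) to (6.1, 1.3), a distance of √(0.0² + 3.4²) ≈ 3.4.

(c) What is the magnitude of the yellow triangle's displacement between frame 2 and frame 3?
3.7

The yellow triangle moved from (8.3, 4.6) to (8.6, 8.3), a distance of √(0.3² + 3.7²) ≈ 3.7.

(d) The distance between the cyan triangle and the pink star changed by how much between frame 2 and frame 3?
+1.2

Distance in frame 2: 5.6. Distance in frame 3: 6.8.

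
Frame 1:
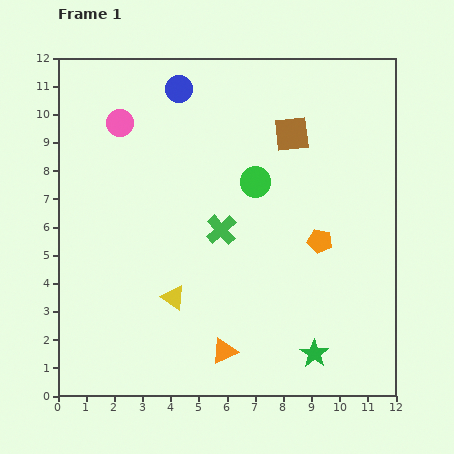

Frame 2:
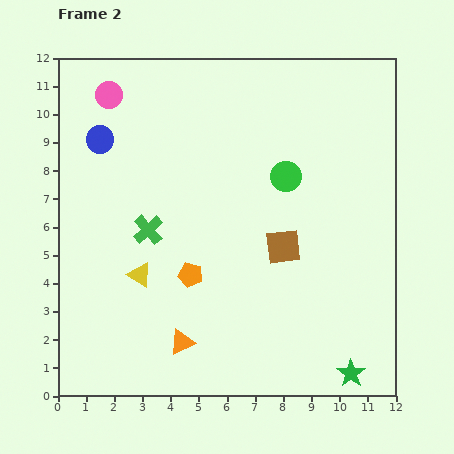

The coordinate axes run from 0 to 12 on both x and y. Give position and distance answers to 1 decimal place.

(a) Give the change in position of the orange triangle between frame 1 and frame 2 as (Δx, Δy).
(-1.5, 0.3)

The orange triangle was at (5.9, 1.6) in frame 1 and (4.4, 1.9) in frame 2.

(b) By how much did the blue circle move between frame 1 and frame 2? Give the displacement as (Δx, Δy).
(-2.8, -1.8)

The blue circle was at (4.3, 10.9) in frame 1 and (1.5, 9.1) in frame 2.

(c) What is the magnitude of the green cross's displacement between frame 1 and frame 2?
2.6

The green cross moved from (5.8, 5.9) to (3.2, 5.9), a distance of √(2.6² + 0.0²) ≈ 2.6.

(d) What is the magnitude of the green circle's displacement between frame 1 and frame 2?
1.1

The green circle moved from (7.0, 7.6) to (8.1, 7.8), a distance of √(1.1² + 0.2²) ≈ 1.1.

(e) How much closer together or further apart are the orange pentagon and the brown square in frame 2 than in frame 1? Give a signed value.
-0.5

Distance in frame 1: 3.9. Distance in frame 2: 3.4.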